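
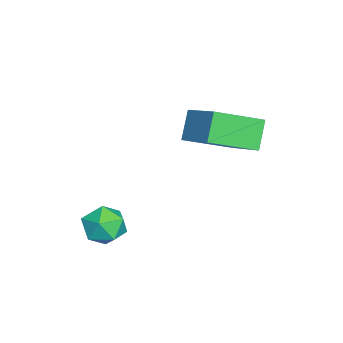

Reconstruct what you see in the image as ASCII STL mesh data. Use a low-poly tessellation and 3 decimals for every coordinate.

solid 
facet normal 0.279 0.276 0.920
outer loop
vertex 1.208 0.739 1.173
vertex 0.87 -0.042 1.51
vertex 1.741 -0.002 1.234
endloop
endfacet
facet normal 0.717 0.551 0.427
outer loop
vertex 1.208 0.739 1.173
vertex 1.741 -0.002 1.234
vertex 1.778 0.527 0.489
endloop
endfacet
facet normal 0.325 0.945 -0.022
outer loop
vertex 1.208 0.739 1.173
vertex 1.778 0.527 0.489
vertex 0.929 0.815 0.305
endloop
endfacet
facet normal -0.355 0.914 0.194
outer loop
vertex 1.208 0.739 1.173
vertex 0.929 0.815 0.305
vertex 0.368 0.463 0.936
endloop
endfacet
facet normal -0.383 0.501 0.776
outer loop
vertex 1.208 0.739 1.173
vertex 0.368 0.463 0.936
vertex 0.87 -0.042 1.51
endloop
endfacet
facet normal 0.998 0.010 0.057
outer loop
vertex 1.778 0.527 0.489
vertex 1.741 -0.002 1.234
vertex 1.792 -0.383 0.404
endloop
endfacet
facet normal 0.290 -0.434 0.853
outer loop
vertex 1.741 -0.002 1.234
vertex 0.87 -0.042 1.51
vertex 1.231 -0.735 1.035
endloop
endfacet
facet normal -0.781 -0.070 0.621
outer loop
vertex 0.87 -0.042 1.51
vertex 0.368 0.463 0.936
vertex 0.382 -0.447 0.851
endloop
endfacet
facet normal -0.735 0.598 -0.320
outer loop
vertex 0.368 0.463 0.936
vertex 0.929 0.815 0.305
vertex 0.419 0.082 0.106
endloop
endfacet
facet normal 0.365 0.648 -0.668
outer loop
vertex 0.929 0.815 0.305
vertex 1.778 0.527 0.489
vertex 1.29 0.122 -0.17
endloop
endfacet
facet normal 0.355 -0.914 -0.194
outer loop
vertex 0.952 -0.659 0.167
vertex 1.792 -0.383 0.404
vertex 1.231 -0.735 1.035
endloop
endfacet
facet normal -0.325 -0.945 0.022
outer loop
vertex 0.952 -0.659 0.167
vertex 1.231 -0.735 1.035
vertex 0.382 -0.447 0.851
endloop
endfacet
facet normal -0.717 -0.551 -0.427
outer loop
vertex 0.952 -0.659 0.167
vertex 0.382 -0.447 0.851
vertex 0.419 0.082 0.106
endloop
endfacet
facet normal -0.279 -0.276 -0.920
outer loop
vertex 0.952 -0.659 0.167
vertex 0.419 0.082 0.106
vertex 1.29 0.122 -0.17
endloop
endfacet
facet normal 0.383 -0.501 -0.776
outer loop
vertex 0.952 -0.659 0.167
vertex 1.29 0.122 -0.17
vertex 1.792 -0.383 0.404
endloop
endfacet
facet normal 0.735 -0.598 0.320
outer loop
vertex 1.231 -0.735 1.035
vertex 1.792 -0.383 0.404
vertex 1.741 -0.002 1.234
endloop
endfacet
facet normal -0.365 -0.648 0.668
outer loop
vertex 0.382 -0.447 0.851
vertex 1.231 -0.735 1.035
vertex 0.87 -0.042 1.51
endloop
endfacet
facet normal -0.998 -0.010 -0.057
outer loop
vertex 0.419 0.082 0.106
vertex 0.382 -0.447 0.851
vertex 0.368 0.463 0.936
endloop
endfacet
facet normal -0.290 0.434 -0.853
outer loop
vertex 1.29 0.122 -0.17
vertex 0.419 0.082 0.106
vertex 0.929 0.815 0.305
endloop
endfacet
facet normal 0.781 0.070 -0.621
outer loop
vertex 1.792 -0.383 0.404
vertex 1.29 0.122 -0.17
vertex 1.778 0.527 0.489
endloop
endfacet
facet normal -0.596 0.082 0.799
outer loop
vertex -3.159 2.316 4.072
vertex -1.749 3.438 5.007
vertex -3.995 4.032 3.272
endloop
endfacet
facet normal -0.694 -0.553 -0.461
outer loop
vertex -3.191 3.922 2.193
vertex -3.159 2.316 4.072
vertex -3.995 4.032 3.272
endloop
endfacet
facet normal -0.596 0.082 0.799
outer loop
vertex -3.995 4.032 3.272
vertex -1.749 3.438 5.007
vertex -2.585 5.155 4.207
endloop
endfacet
facet normal -0.404 0.829 -0.386
outer loop
vertex -2.585 5.155 4.207
vertex -3.191 3.922 2.193
vertex -3.995 4.032 3.272
endloop
endfacet
facet normal 0.404 -0.829 0.386
outer loop
vertex -3.159 2.316 4.072
vertex -0.945 3.328 3.928
vertex -1.749 3.438 5.007
endloop
endfacet
facet normal -0.694 -0.553 -0.461
outer loop
vertex -2.355 2.205 2.993
vertex -3.159 2.316 4.072
vertex -3.191 3.922 2.193
endloop
endfacet
facet normal 0.404 -0.829 0.386
outer loop
vertex -2.355 2.205 2.993
vertex -0.945 3.328 3.928
vertex -3.159 2.316 4.072
endloop
endfacet
facet normal 0.694 0.553 0.461
outer loop
vertex -1.749 3.438 5.007
vertex -0.945 3.328 3.928
vertex -2.585 5.155 4.207
endloop
endfacet
facet normal -0.404 0.829 -0.386
outer loop
vertex -1.781 5.044 3.128
vertex -3.191 3.922 2.193
vertex -2.585 5.155 4.207
endloop
endfacet
facet normal 0.694 0.553 0.461
outer loop
vertex -2.585 5.155 4.207
vertex -0.945 3.328 3.928
vertex -1.781 5.044 3.128
endloop
endfacet
facet normal 0.595 -0.082 -0.799
outer loop
vertex -1.781 5.044 3.128
vertex -2.355 2.205 2.993
vertex -3.191 3.922 2.193
endloop
endfacet
facet normal 0.596 -0.082 -0.799
outer loop
vertex -0.945 3.328 3.928
vertex -2.355 2.205 2.993
vertex -1.781 5.044 3.128
endloop
endfacet

endsolid


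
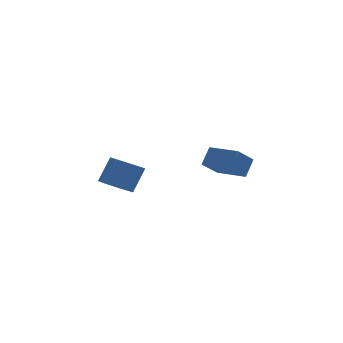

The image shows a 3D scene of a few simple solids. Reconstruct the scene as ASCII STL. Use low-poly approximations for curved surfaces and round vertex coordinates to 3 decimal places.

solid 
facet normal -0.547 -0.428 -0.720
outer loop
vertex 3.403 -1.789 2.16
vertex 2.59 -0.225 1.847
vertex 4.381 -1.468 1.226
endloop
endfacet
facet normal 0.454 -0.874 0.175
outer loop
vertex 5.01 -0.975 2.053
vertex 3.403 -1.789 2.16
vertex 4.381 -1.468 1.226
endloop
endfacet
facet normal -0.547 -0.429 -0.719
outer loop
vertex 4.381 -1.468 1.226
vertex 2.59 -0.225 1.847
vertex 3.568 0.096 0.912
endloop
endfacet
facet normal 0.703 0.231 -0.672
outer loop
vertex 3.568 0.096 0.912
vertex 5.01 -0.975 2.053
vertex 4.381 -1.468 1.226
endloop
endfacet
facet normal -0.703 -0.231 0.672
outer loop
vertex 3.403 -1.789 2.16
vertex 3.219 0.268 2.674
vertex 2.59 -0.225 1.847
endloop
endfacet
facet normal 0.454 -0.874 0.175
outer loop
vertex 4.032 -1.296 2.988
vertex 3.403 -1.789 2.16
vertex 5.01 -0.975 2.053
endloop
endfacet
facet normal -0.704 -0.231 0.672
outer loop
vertex 4.032 -1.296 2.988
vertex 3.219 0.268 2.674
vertex 3.403 -1.789 2.16
endloop
endfacet
facet normal -0.454 0.873 -0.175
outer loop
vertex 2.59 -0.225 1.847
vertex 3.219 0.268 2.674
vertex 3.568 0.096 0.912
endloop
endfacet
facet normal 0.703 0.231 -0.672
outer loop
vertex 4.197 0.589 1.74
vertex 5.01 -0.975 2.053
vertex 3.568 0.096 0.912
endloop
endfacet
facet normal -0.454 0.874 -0.175
outer loop
vertex 3.568 0.096 0.912
vertex 3.219 0.268 2.674
vertex 4.197 0.589 1.74
endloop
endfacet
facet normal 0.547 0.428 0.719
outer loop
vertex 4.197 0.589 1.74
vertex 4.032 -1.296 2.988
vertex 5.01 -0.975 2.053
endloop
endfacet
facet normal 0.546 0.429 0.720
outer loop
vertex 3.219 0.268 2.674
vertex 4.032 -1.296 2.988
vertex 4.197 0.589 1.74
endloop
endfacet
facet normal -0.515 -0.259 -0.817
outer loop
vertex -1.844 -0.719 1.432
vertex -2.299 -1.365 1.923
vertex -2.528 -0.474 1.785
endloop
endfacet
facet normal 0.135 0.917 -0.375
outer loop
vertex -1.844 -0.719 1.432
vertex -2.528 -0.474 1.785
vertex -1.067 -0.329 2.666
endloop
endfacet
facet normal 0.135 0.917 -0.375
outer loop
vertex -1.067 -0.329 2.666
vertex -2.528 -0.474 1.785
vertex -1.75 -0.084 3.019
endloop
endfacet
facet normal 0.515 0.259 0.817
outer loop
vertex -1.067 -0.329 2.666
vertex -1.75 -0.084 3.019
vertex -1.521 -0.975 3.157
endloop
endfacet
facet normal -0.515 -0.259 -0.817
outer loop
vertex -2.528 -0.474 1.785
vertex -2.299 -1.365 1.923
vertex -3.039 -0.901 2.242
endloop
endfacet
facet normal -0.578 0.809 0.109
outer loop
vertex -2.528 -0.474 1.785
vertex -3.039 -0.901 2.242
vertex -1.75 -0.084 3.019
endloop
endfacet
facet normal -0.578 0.809 0.108
outer loop
vertex -1.75 -0.084 3.019
vertex -3.039 -0.901 2.242
vertex -2.261 -0.51 3.476
endloop
endfacet
facet normal 0.515 0.259 0.817
outer loop
vertex -1.75 -0.084 3.019
vertex -2.261 -0.51 3.476
vertex -1.521 -0.975 3.157
endloop
endfacet
facet normal -0.515 -0.260 -0.817
outer loop
vertex -3.039 -0.901 2.242
vertex -2.299 -1.365 1.923
vertex -2.992 -1.677 2.459
endloop
endfacet
facet normal -0.855 0.091 0.510
outer loop
vertex -3.039 -0.901 2.242
vertex -2.992 -1.677 2.459
vertex -2.261 -0.51 3.476
endloop
endfacet
facet normal -0.856 0.092 0.510
outer loop
vertex -2.261 -0.51 3.476
vertex -2.992 -1.677 2.459
vertex -2.215 -1.286 3.693
endloop
endfacet
facet normal 0.515 0.259 0.817
outer loop
vertex -2.261 -0.51 3.476
vertex -2.215 -1.286 3.693
vertex -1.521 -0.975 3.157
endloop
endfacet
facet normal -0.515 -0.259 -0.817
outer loop
vertex -2.992 -1.677 2.459
vertex -2.299 -1.365 1.923
vertex -2.424 -2.218 2.272
endloop
endfacet
facet normal -0.488 -0.695 0.528
outer loop
vertex -2.992 -1.677 2.459
vertex -2.424 -2.218 2.272
vertex -2.215 -1.286 3.693
endloop
endfacet
facet normal -0.489 -0.695 0.528
outer loop
vertex -2.215 -1.286 3.693
vertex -2.424 -2.218 2.272
vertex -1.646 -1.828 3.506
endloop
endfacet
facet normal 0.515 0.259 0.817
outer loop
vertex -2.215 -1.286 3.693
vertex -1.646 -1.828 3.506
vertex -1.521 -0.975 3.157
endloop
endfacet
facet normal -0.515 -0.259 -0.817
outer loop
vertex -2.424 -2.218 2.272
vertex -2.299 -1.365 1.923
vertex -1.761 -2.118 1.822
endloop
endfacet
facet normal 0.245 -0.958 0.148
outer loop
vertex -2.424 -2.218 2.272
vertex -1.761 -2.118 1.822
vertex -1.646 -1.828 3.506
endloop
endfacet
facet normal 0.247 -0.958 0.148
outer loop
vertex -1.646 -1.828 3.506
vertex -1.761 -2.118 1.822
vertex -0.984 -1.727 3.056
endloop
endfacet
facet normal 0.516 0.259 0.817
outer loop
vertex -1.646 -1.828 3.506
vertex -0.984 -1.727 3.056
vertex -1.521 -0.975 3.157
endloop
endfacet
facet normal -0.515 -0.258 -0.818
outer loop
vertex -1.761 -2.118 1.822
vertex -2.299 -1.365 1.923
vertex -1.503 -1.45 1.449
endloop
endfacet
facet normal 0.796 -0.499 -0.343
outer loop
vertex -1.761 -2.118 1.822
vertex -1.503 -1.45 1.449
vertex -0.984 -1.727 3.056
endloop
endfacet
facet normal 0.795 -0.500 -0.343
outer loop
vertex -0.984 -1.727 3.056
vertex -1.503 -1.45 1.449
vertex -0.726 -1.06 2.683
endloop
endfacet
facet normal 0.515 0.258 0.817
outer loop
vertex -0.984 -1.727 3.056
vertex -0.726 -1.06 2.683
vertex -1.521 -0.975 3.157
endloop
endfacet
facet normal -0.514 -0.259 -0.817
outer loop
vertex -1.503 -1.45 1.449
vertex -2.299 -1.365 1.923
vertex -1.844 -0.719 1.432
endloop
endfacet
facet normal 0.746 0.335 -0.576
outer loop
vertex -1.503 -1.45 1.449
vertex -1.844 -0.719 1.432
vertex -0.726 -1.06 2.683
endloop
endfacet
facet normal 0.746 0.335 -0.576
outer loop
vertex -0.726 -1.06 2.683
vertex -1.844 -0.719 1.432
vertex -1.067 -0.329 2.666
endloop
endfacet
facet normal 0.515 0.259 0.817
outer loop
vertex -0.726 -1.06 2.683
vertex -1.067 -0.329 2.666
vertex -1.521 -0.975 3.157
endloop
endfacet

endsolid


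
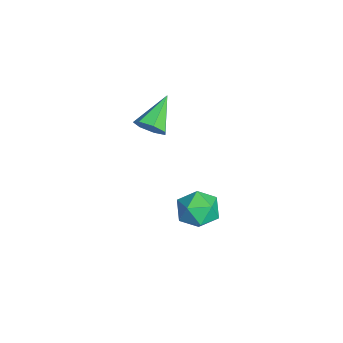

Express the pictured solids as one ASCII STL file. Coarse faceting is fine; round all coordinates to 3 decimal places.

solid 
facet normal -0.724 -0.346 0.596
outer loop
vertex -2.631 -0.196 -1.565
vertex -2.069 -1.038 -1.371
vertex -1.973 -0.205 -0.771
endloop
endfacet
facet normal -0.714 0.368 0.596
outer loop
vertex -2.631 -0.196 -1.565
vertex -1.973 -0.205 -0.771
vertex -2.044 0.629 -1.371
endloop
endfacet
facet normal -0.804 0.590 -0.076
outer loop
vertex -2.631 -0.196 -1.565
vertex -2.044 0.629 -1.371
vertex -2.184 0.313 -2.342
endloop
endfacet
facet normal -0.870 0.013 -0.492
outer loop
vertex -2.631 -0.196 -1.565
vertex -2.184 0.313 -2.342
vertex -2.199 -0.717 -2.342
endloop
endfacet
facet normal -0.821 -0.566 -0.077
outer loop
vertex -2.631 -0.196 -1.565
vertex -2.199 -0.717 -2.342
vertex -2.069 -1.038 -1.371
endloop
endfacet
facet normal -0.067 0.579 0.813
outer loop
vertex -2.044 0.629 -1.371
vertex -1.973 -0.205 -0.771
vertex -1.121 0.297 -1.058
endloop
endfacet
facet normal -0.085 -0.576 0.813
outer loop
vertex -1.973 -0.205 -0.771
vertex -2.069 -1.038 -1.371
vertex -1.136 -0.733 -1.058
endloop
endfacet
facet normal -0.241 -0.931 -0.275
outer loop
vertex -2.069 -1.038 -1.371
vertex -2.199 -0.717 -2.342
vertex -1.276 -1.049 -2.029
endloop
endfacet
facet normal -0.322 0.005 -0.947
outer loop
vertex -2.199 -0.717 -2.342
vertex -2.184 0.313 -2.342
vertex -1.347 -0.215 -2.629
endloop
endfacet
facet normal -0.214 0.937 -0.274
outer loop
vertex -2.184 0.313 -2.342
vertex -2.044 0.629 -1.371
vertex -1.251 0.618 -2.029
endloop
endfacet
facet normal 0.870 -0.013 0.492
outer loop
vertex -0.689 -0.224 -1.835
vertex -1.121 0.297 -1.058
vertex -1.136 -0.733 -1.058
endloop
endfacet
facet normal 0.804 -0.590 0.076
outer loop
vertex -0.689 -0.224 -1.835
vertex -1.136 -0.733 -1.058
vertex -1.276 -1.049 -2.029
endloop
endfacet
facet normal 0.714 -0.368 -0.596
outer loop
vertex -0.689 -0.224 -1.835
vertex -1.276 -1.049 -2.029
vertex -1.347 -0.215 -2.629
endloop
endfacet
facet normal 0.724 0.346 -0.596
outer loop
vertex -0.689 -0.224 -1.835
vertex -1.347 -0.215 -2.629
vertex -1.251 0.618 -2.029
endloop
endfacet
facet normal 0.821 0.566 0.077
outer loop
vertex -0.689 -0.224 -1.835
vertex -1.251 0.618 -2.029
vertex -1.121 0.297 -1.058
endloop
endfacet
facet normal 0.322 -0.005 0.947
outer loop
vertex -1.136 -0.733 -1.058
vertex -1.121 0.297 -1.058
vertex -1.973 -0.205 -0.771
endloop
endfacet
facet normal 0.214 -0.937 0.274
outer loop
vertex -1.276 -1.049 -2.029
vertex -1.136 -0.733 -1.058
vertex -2.069 -1.038 -1.371
endloop
endfacet
facet normal 0.067 -0.579 -0.813
outer loop
vertex -1.347 -0.215 -2.629
vertex -1.276 -1.049 -2.029
vertex -2.199 -0.717 -2.342
endloop
endfacet
facet normal 0.085 0.576 -0.813
outer loop
vertex -1.251 0.618 -2.029
vertex -1.347 -0.215 -2.629
vertex -2.184 0.313 -2.342
endloop
endfacet
facet normal 0.241 0.931 0.275
outer loop
vertex -1.121 0.297 -1.058
vertex -1.251 0.618 -2.029
vertex -2.044 0.629 -1.371
endloop
endfacet
facet normal 0.700 -0.483 -0.526
outer loop
vertex -1.86 -2.017 3.905
vertex -2.347 -2.109 3.342
vertex -1.869 -1.544 3.459
endloop
endfacet
facet normal 0.419 0.627 0.657
outer loop
vertex -1.86 -2.017 3.905
vertex -1.869 -1.544 3.459
vertex -3.593 -1.251 4.278
endloop
endfacet
facet normal 0.700 -0.483 -0.526
outer loop
vertex -1.869 -1.544 3.459
vertex -2.347 -2.109 3.342
vertex -2.237 -1.496 2.925
endloop
endfacet
facet normal 0.158 0.987 -0.020
outer loop
vertex -1.869 -1.544 3.459
vertex -2.237 -1.496 2.925
vertex -3.593 -1.251 4.278
endloop
endfacet
facet normal 0.700 -0.483 -0.526
outer loop
vertex -2.237 -1.496 2.925
vertex -2.347 -2.109 3.342
vertex -2.688 -1.91 2.705
endloop
endfacet
facet normal -0.409 0.734 -0.543
outer loop
vertex -2.237 -1.496 2.925
vertex -2.688 -1.91 2.705
vertex -3.593 -1.251 4.278
endloop
endfacet
facet normal 0.701 -0.482 -0.526
outer loop
vertex -2.688 -1.91 2.705
vertex -2.347 -2.109 3.342
vertex -2.882 -2.475 2.964
endloop
endfacet
facet normal -0.855 0.057 -0.516
outer loop
vertex -2.688 -1.91 2.705
vertex -2.882 -2.475 2.964
vertex -3.593 -1.251 4.278
endloop
endfacet
facet normal 0.701 -0.482 -0.525
outer loop
vertex -2.882 -2.475 2.964
vertex -2.347 -2.109 3.342
vertex -2.673 -2.764 3.508
endloop
endfacet
facet normal -0.844 -0.534 0.041
outer loop
vertex -2.882 -2.475 2.964
vertex -2.673 -2.764 3.508
vertex -3.593 -1.251 4.278
endloop
endfacet
facet normal 0.700 -0.482 -0.527
outer loop
vertex -2.673 -2.764 3.508
vertex -2.347 -2.109 3.342
vertex -2.218 -2.561 3.927
endloop
endfacet
facet normal -0.385 -0.594 0.706
outer loop
vertex -2.673 -2.764 3.508
vertex -2.218 -2.561 3.927
vertex -3.593 -1.251 4.278
endloop
endfacet
facet normal 0.700 -0.482 -0.527
outer loop
vertex -2.218 -2.561 3.927
vertex -2.347 -2.109 3.342
vertex -1.86 -2.017 3.905
endloop
endfacet
facet normal 0.177 -0.077 0.981
outer loop
vertex -2.218 -2.561 3.927
vertex -1.86 -2.017 3.905
vertex -3.593 -1.251 4.278
endloop
endfacet

endsolid


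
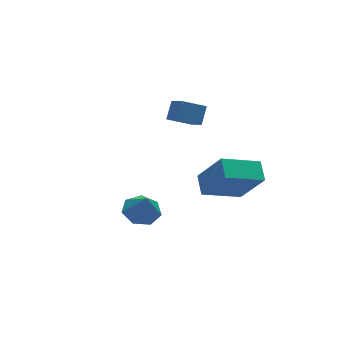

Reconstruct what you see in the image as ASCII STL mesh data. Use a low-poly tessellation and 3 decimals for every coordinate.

solid 
facet normal -0.921 0.088 0.379
outer loop
vertex 2.843 -0.547 0.587
vertex 3.116 0.387 1.034
vertex 2.222 0.469 -1.155
endloop
endfacet
facet normal -0.255 -0.872 -0.418
outer loop
vertex 4.064 0.293 -1.914
vertex 2.843 -0.547 0.587
vertex 2.222 0.469 -1.155
endloop
endfacet
facet normal -0.921 0.088 0.379
outer loop
vertex 2.222 0.469 -1.155
vertex 3.116 0.387 1.034
vertex 2.495 1.402 -0.709
endloop
endfacet
facet normal -0.294 0.481 -0.826
outer loop
vertex 2.495 1.402 -0.709
vertex 4.064 0.293 -1.914
vertex 2.222 0.469 -1.155
endloop
endfacet
facet normal 0.294 -0.481 0.826
outer loop
vertex 2.843 -0.547 0.587
vertex 4.958 0.211 0.275
vertex 3.116 0.387 1.034
endloop
endfacet
facet normal -0.255 -0.872 -0.417
outer loop
vertex 4.685 -0.722 -0.171
vertex 2.843 -0.547 0.587
vertex 4.064 0.293 -1.914
endloop
endfacet
facet normal 0.294 -0.481 0.826
outer loop
vertex 4.685 -0.722 -0.171
vertex 4.958 0.211 0.275
vertex 2.843 -0.547 0.587
endloop
endfacet
facet normal 0.255 0.872 0.417
outer loop
vertex 3.116 0.387 1.034
vertex 4.958 0.211 0.275
vertex 2.495 1.402 -0.709
endloop
endfacet
facet normal -0.294 0.481 -0.826
outer loop
vertex 4.337 1.227 -1.467
vertex 4.064 0.293 -1.914
vertex 2.495 1.402 -0.709
endloop
endfacet
facet normal 0.255 0.872 0.418
outer loop
vertex 2.495 1.402 -0.709
vertex 4.958 0.211 0.275
vertex 4.337 1.227 -1.467
endloop
endfacet
facet normal 0.921 -0.088 -0.379
outer loop
vertex 4.337 1.227 -1.467
vertex 4.685 -0.722 -0.171
vertex 4.064 0.293 -1.914
endloop
endfacet
facet normal 0.921 -0.088 -0.380
outer loop
vertex 4.958 0.211 0.275
vertex 4.685 -0.722 -0.171
vertex 4.337 1.227 -1.467
endloop
endfacet
facet normal -0.039 0.346 -0.937
outer loop
vertex -0.742 -1.718 0.399
vertex -1.433 -1.247 0.602
vertex -0.602 -1.028 0.648
endloop
endfacet
facet normal 0.840 -0.327 0.433
outer loop
vertex -0.742 -1.718 0.399
vertex -0.602 -1.028 0.648
vertex -1.387 -1.653 1.698
endloop
endfacet
facet normal -0.040 0.348 -0.937
outer loop
vertex -0.602 -1.028 0.648
vertex -1.433 -1.247 0.602
vertex -1.088 -0.504 0.863
endloop
endfacet
facet normal 0.654 0.326 0.683
outer loop
vertex -0.602 -1.028 0.648
vertex -1.088 -0.504 0.863
vertex -1.387 -1.653 1.698
endloop
endfacet
facet normal -0.038 0.347 -0.937
outer loop
vertex -1.088 -0.504 0.863
vertex -1.433 -1.247 0.602
vertex -1.833 -0.539 0.88
endloop
endfacet
facet normal -0.009 0.589 0.808
outer loop
vertex -1.088 -0.504 0.863
vertex -1.833 -0.539 0.88
vertex -1.387 -1.653 1.698
endloop
endfacet
facet normal -0.038 0.347 -0.937
outer loop
vertex -1.833 -0.539 0.88
vertex -1.433 -1.247 0.602
vertex -2.277 -1.107 0.688
endloop
endfacet
facet normal -0.648 0.265 0.714
outer loop
vertex -1.833 -0.539 0.88
vertex -2.277 -1.107 0.688
vertex -1.387 -1.653 1.698
endloop
endfacet
facet normal -0.038 0.347 -0.937
outer loop
vertex -2.277 -1.107 0.688
vertex -1.433 -1.247 0.602
vertex -2.085 -1.781 0.431
endloop
endfacet
facet normal -0.784 -0.403 0.472
outer loop
vertex -2.277 -1.107 0.688
vertex -2.085 -1.781 0.431
vertex -1.387 -1.653 1.698
endloop
endfacet
facet normal -0.039 0.347 -0.937
outer loop
vertex -2.085 -1.781 0.431
vertex -1.433 -1.247 0.602
vertex -1.402 -2.053 0.302
endloop
endfacet
facet normal -0.313 -0.912 0.265
outer loop
vertex -2.085 -1.781 0.431
vertex -1.402 -2.053 0.302
vertex -1.387 -1.653 1.698
endloop
endfacet
facet normal -0.039 0.347 -0.937
outer loop
vertex -1.402 -2.053 0.302
vertex -1.433 -1.247 0.602
vertex -0.742 -1.718 0.399
endloop
endfacet
facet normal 0.409 -0.878 0.247
outer loop
vertex -1.402 -2.053 0.302
vertex -0.742 -1.718 0.399
vertex -1.387 -1.653 1.698
endloop
endfacet
facet normal -0.868 0.320 0.379
outer loop
vertex 2.641 3.3 2.961
vertex 2.696 4.405 2.154
vertex 2.142 2.798 2.241
endloop
endfacet
facet normal -0.039 -0.807 0.590
outer loop
vertex 3.184 2.415 1.786
vertex 2.641 3.3 2.961
vertex 2.142 2.798 2.241
endloop
endfacet
facet normal -0.868 0.320 0.379
outer loop
vertex 2.142 2.798 2.241
vertex 2.696 4.405 2.154
vertex 2.197 3.904 1.434
endloop
endfacet
facet normal -0.494 -0.496 -0.714
outer loop
vertex 2.197 3.904 1.434
vertex 3.184 2.415 1.786
vertex 2.142 2.798 2.241
endloop
endfacet
facet normal 0.494 0.497 0.714
outer loop
vertex 2.641 3.3 2.961
vertex 3.738 4.022 1.699
vertex 2.696 4.405 2.154
endloop
endfacet
facet normal -0.040 -0.807 0.589
outer loop
vertex 3.683 2.916 2.506
vertex 2.641 3.3 2.961
vertex 3.184 2.415 1.786
endloop
endfacet
facet normal 0.494 0.496 0.714
outer loop
vertex 3.683 2.916 2.506
vertex 3.738 4.022 1.699
vertex 2.641 3.3 2.961
endloop
endfacet
facet normal 0.039 0.807 -0.589
outer loop
vertex 2.696 4.405 2.154
vertex 3.738 4.022 1.699
vertex 2.197 3.904 1.434
endloop
endfacet
facet normal -0.494 -0.496 -0.713
outer loop
vertex 3.239 3.52 0.979
vertex 3.184 2.415 1.786
vertex 2.197 3.904 1.434
endloop
endfacet
facet normal 0.040 0.807 -0.590
outer loop
vertex 2.197 3.904 1.434
vertex 3.738 4.022 1.699
vertex 3.239 3.52 0.979
endloop
endfacet
facet normal 0.868 -0.320 -0.379
outer loop
vertex 3.239 3.52 0.979
vertex 3.683 2.916 2.506
vertex 3.184 2.415 1.786
endloop
endfacet
facet normal 0.868 -0.320 -0.379
outer loop
vertex 3.738 4.022 1.699
vertex 3.683 2.916 2.506
vertex 3.239 3.52 0.979
endloop
endfacet

endsolid


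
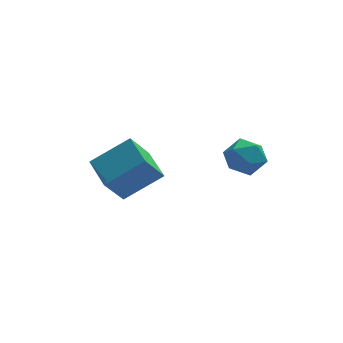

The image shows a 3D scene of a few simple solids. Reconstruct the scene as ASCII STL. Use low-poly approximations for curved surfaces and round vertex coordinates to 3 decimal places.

solid 
facet normal -0.953 -0.183 0.240
outer loop
vertex 3.073 -1.516 -0.103
vertex 3.156 -2.245 -0.329
vertex 3.302 -2.049 0.399
endloop
endfacet
facet normal -0.680 0.327 0.657
outer loop
vertex 3.073 -1.516 -0.103
vertex 3.302 -2.049 0.399
vertex 3.633 -1.356 0.397
endloop
endfacet
facet normal -0.456 0.858 0.236
outer loop
vertex 3.073 -1.516 -0.103
vertex 3.633 -1.356 0.397
vertex 3.692 -1.124 -0.332
endloop
endfacet
facet normal -0.591 0.676 -0.440
outer loop
vertex 3.073 -1.516 -0.103
vertex 3.692 -1.124 -0.332
vertex 3.398 -1.673 -0.781
endloop
endfacet
facet normal -0.898 0.034 -0.438
outer loop
vertex 3.073 -1.516 -0.103
vertex 3.398 -1.673 -0.781
vertex 3.156 -2.245 -0.329
endloop
endfacet
facet normal -0.112 0.056 0.992
outer loop
vertex 3.633 -1.356 0.397
vertex 3.302 -2.049 0.399
vertex 4.062 -1.987 0.481
endloop
endfacet
facet normal -0.554 -0.770 0.318
outer loop
vertex 3.302 -2.049 0.399
vertex 3.156 -2.245 -0.329
vertex 3.768 -2.536 0.032
endloop
endfacet
facet normal -0.465 -0.420 -0.780
outer loop
vertex 3.156 -2.245 -0.329
vertex 3.398 -1.673 -0.781
vertex 3.827 -2.304 -0.697
endloop
endfacet
facet normal 0.034 0.622 -0.782
outer loop
vertex 3.398 -1.673 -0.781
vertex 3.692 -1.124 -0.332
vertex 4.158 -1.611 -0.699
endloop
endfacet
facet normal 0.252 0.916 0.312
outer loop
vertex 3.692 -1.124 -0.332
vertex 3.633 -1.356 0.397
vertex 4.304 -1.415 0.029
endloop
endfacet
facet normal 0.591 -0.676 0.440
outer loop
vertex 4.387 -2.144 -0.197
vertex 4.062 -1.987 0.481
vertex 3.768 -2.536 0.032
endloop
endfacet
facet normal 0.456 -0.858 -0.236
outer loop
vertex 4.387 -2.144 -0.197
vertex 3.768 -2.536 0.032
vertex 3.827 -2.304 -0.697
endloop
endfacet
facet normal 0.680 -0.327 -0.657
outer loop
vertex 4.387 -2.144 -0.197
vertex 3.827 -2.304 -0.697
vertex 4.158 -1.611 -0.699
endloop
endfacet
facet normal 0.953 0.183 -0.240
outer loop
vertex 4.387 -2.144 -0.197
vertex 4.158 -1.611 -0.699
vertex 4.304 -1.415 0.029
endloop
endfacet
facet normal 0.898 -0.034 0.438
outer loop
vertex 4.387 -2.144 -0.197
vertex 4.304 -1.415 0.029
vertex 4.062 -1.987 0.481
endloop
endfacet
facet normal -0.034 -0.622 0.782
outer loop
vertex 3.768 -2.536 0.032
vertex 4.062 -1.987 0.481
vertex 3.302 -2.049 0.399
endloop
endfacet
facet normal -0.252 -0.916 -0.312
outer loop
vertex 3.827 -2.304 -0.697
vertex 3.768 -2.536 0.032
vertex 3.156 -2.245 -0.329
endloop
endfacet
facet normal 0.112 -0.056 -0.992
outer loop
vertex 4.158 -1.611 -0.699
vertex 3.827 -2.304 -0.697
vertex 3.398 -1.673 -0.781
endloop
endfacet
facet normal 0.554 0.770 -0.318
outer loop
vertex 4.304 -1.415 0.029
vertex 4.158 -1.611 -0.699
vertex 3.692 -1.124 -0.332
endloop
endfacet
facet normal 0.465 0.420 0.780
outer loop
vertex 4.062 -1.987 0.481
vertex 4.304 -1.415 0.029
vertex 3.633 -1.356 0.397
endloop
endfacet
facet normal -0.480 -0.328 0.813
outer loop
vertex 0.736 -0.355 -1.168
vertex 0.369 0.871 -0.89
vertex -0.627 -0.561 -2.056
endloop
endfacet
facet normal 0.280 -0.936 -0.213
outer loop
vertex 0.031 -0.111 -3.17
vertex 0.736 -0.355 -1.168
vertex -0.627 -0.561 -2.056
endloop
endfacet
facet normal -0.480 -0.328 0.813
outer loop
vertex -0.627 -0.561 -2.056
vertex 0.369 0.871 -0.89
vertex -0.994 0.665 -1.778
endloop
endfacet
facet normal -0.831 -0.126 -0.542
outer loop
vertex -0.994 0.665 -1.778
vertex 0.031 -0.111 -3.17
vertex -0.627 -0.561 -2.056
endloop
endfacet
facet normal 0.831 0.126 0.542
outer loop
vertex 0.736 -0.355 -1.168
vertex 1.027 1.321 -2.004
vertex 0.369 0.871 -0.89
endloop
endfacet
facet normal 0.280 -0.936 -0.213
outer loop
vertex 1.394 0.095 -2.282
vertex 0.736 -0.355 -1.168
vertex 0.031 -0.111 -3.17
endloop
endfacet
facet normal 0.831 0.126 0.542
outer loop
vertex 1.394 0.095 -2.282
vertex 1.027 1.321 -2.004
vertex 0.736 -0.355 -1.168
endloop
endfacet
facet normal -0.280 0.936 0.213
outer loop
vertex 0.369 0.871 -0.89
vertex 1.027 1.321 -2.004
vertex -0.994 0.665 -1.778
endloop
endfacet
facet normal -0.831 -0.126 -0.542
outer loop
vertex -0.336 1.115 -2.892
vertex 0.031 -0.111 -3.17
vertex -0.994 0.665 -1.778
endloop
endfacet
facet normal -0.280 0.936 0.213
outer loop
vertex -0.994 0.665 -1.778
vertex 1.027 1.321 -2.004
vertex -0.336 1.115 -2.892
endloop
endfacet
facet normal 0.480 0.328 -0.813
outer loop
vertex -0.336 1.115 -2.892
vertex 1.394 0.095 -2.282
vertex 0.031 -0.111 -3.17
endloop
endfacet
facet normal 0.480 0.328 -0.813
outer loop
vertex 1.027 1.321 -2.004
vertex 1.394 0.095 -2.282
vertex -0.336 1.115 -2.892
endloop
endfacet

endsolid


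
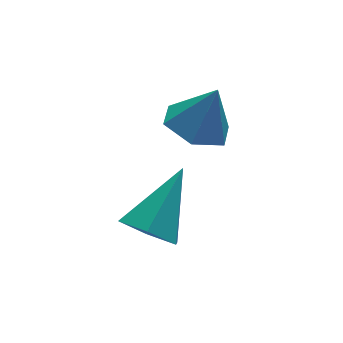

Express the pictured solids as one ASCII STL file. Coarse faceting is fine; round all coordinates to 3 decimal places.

solid 
facet normal -0.380 0.055 -0.923
outer loop
vertex -1.529 -0.44 0.414
vertex -2.313 -0.395 0.739
vertex -1.87 0.317 0.599
endloop
endfacet
facet normal 0.912 0.365 0.186
outer loop
vertex -1.529 -0.44 0.414
vertex -1.87 0.317 0.599
vertex -1.827 -0.465 1.921
endloop
endfacet
facet normal -0.380 0.055 -0.923
outer loop
vertex -1.87 0.317 0.599
vertex -2.313 -0.395 0.739
vertex -2.654 0.361 0.924
endloop
endfacet
facet normal 0.249 0.837 0.487
outer loop
vertex -1.87 0.317 0.599
vertex -2.654 0.361 0.924
vertex -1.827 -0.465 1.921
endloop
endfacet
facet normal -0.381 0.054 -0.923
outer loop
vertex -2.654 0.361 0.924
vertex -2.313 -0.395 0.739
vertex -3.097 -0.35 1.065
endloop
endfacet
facet normal -0.472 0.445 0.761
outer loop
vertex -2.654 0.361 0.924
vertex -3.097 -0.35 1.065
vertex -1.827 -0.465 1.921
endloop
endfacet
facet normal -0.381 0.056 -0.923
outer loop
vertex -3.097 -0.35 1.065
vertex -2.313 -0.395 0.739
vertex -2.757 -1.107 0.879
endloop
endfacet
facet normal -0.533 -0.420 0.735
outer loop
vertex -3.097 -0.35 1.065
vertex -2.757 -1.107 0.879
vertex -1.827 -0.465 1.921
endloop
endfacet
facet normal -0.380 0.055 -0.923
outer loop
vertex -2.757 -1.107 0.879
vertex -2.313 -0.395 0.739
vertex -1.973 -1.151 0.554
endloop
endfacet
facet normal 0.130 -0.892 0.434
outer loop
vertex -2.757 -1.107 0.879
vertex -1.973 -1.151 0.554
vertex -1.827 -0.465 1.921
endloop
endfacet
facet normal -0.380 0.055 -0.923
outer loop
vertex -1.973 -1.151 0.554
vertex -2.313 -0.395 0.739
vertex -1.529 -0.44 0.414
endloop
endfacet
facet normal 0.851 -0.500 0.160
outer loop
vertex -1.973 -1.151 0.554
vertex -1.529 -0.44 0.414
vertex -1.827 -0.465 1.921
endloop
endfacet
facet normal -0.644 -0.399 -0.653
outer loop
vertex -3.852 -2.8 -0.629
vertex -4.446 -2.601 -0.165
vertex -4.197 -2.106 -0.713
endloop
endfacet
facet normal 0.814 0.348 -0.466
outer loop
vertex -3.852 -2.8 -0.629
vertex -4.197 -2.106 -0.713
vertex -3.314 -1.899 0.985
endloop
endfacet
facet normal -0.644 -0.399 -0.653
outer loop
vertex -4.197 -2.106 -0.713
vertex -4.446 -2.601 -0.165
vertex -4.791 -1.907 -0.249
endloop
endfacet
facet normal 0.165 0.965 -0.203
outer loop
vertex -4.197 -2.106 -0.713
vertex -4.791 -1.907 -0.249
vertex -3.314 -1.899 0.985
endloop
endfacet
facet normal -0.643 -0.399 -0.654
outer loop
vertex -4.791 -1.907 -0.249
vertex -4.446 -2.601 -0.165
vertex -5.041 -2.402 0.299
endloop
endfacet
facet normal -0.419 0.761 0.496
outer loop
vertex -4.791 -1.907 -0.249
vertex -5.041 -2.402 0.299
vertex -3.314 -1.899 0.985
endloop
endfacet
facet normal -0.643 -0.398 -0.654
outer loop
vertex -5.041 -2.402 0.299
vertex -4.446 -2.601 -0.165
vertex -4.696 -3.097 0.383
endloop
endfacet
facet normal -0.353 -0.062 0.934
outer loop
vertex -5.041 -2.402 0.299
vertex -4.696 -3.097 0.383
vertex -3.314 -1.899 0.985
endloop
endfacet
facet normal -0.643 -0.399 -0.654
outer loop
vertex -4.696 -3.097 0.383
vertex -4.446 -2.601 -0.165
vertex -4.101 -3.296 -0.08
endloop
endfacet
facet normal 0.296 -0.679 0.672
outer loop
vertex -4.696 -3.097 0.383
vertex -4.101 -3.296 -0.08
vertex -3.314 -1.899 0.985
endloop
endfacet
facet normal -0.644 -0.399 -0.653
outer loop
vertex -4.101 -3.296 -0.08
vertex -4.446 -2.601 -0.165
vertex -3.852 -2.8 -0.629
endloop
endfacet
facet normal 0.880 -0.474 -0.029
outer loop
vertex -4.101 -3.296 -0.08
vertex -3.852 -2.8 -0.629
vertex -3.314 -1.899 0.985
endloop
endfacet

endsolid


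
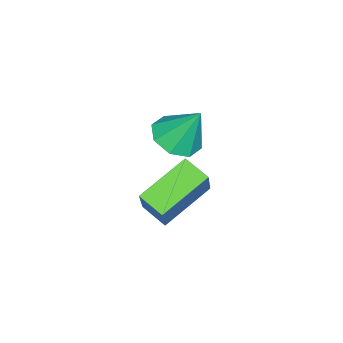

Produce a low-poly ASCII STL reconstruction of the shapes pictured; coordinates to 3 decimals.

solid 
facet normal 0.011 -0.498 -0.867
outer loop
vertex 0.425 -1.644 -2.794
vertex -0.45 -1.145 -3.091
vertex 0.579 -0.959 -3.185
endloop
endfacet
facet normal 0.866 0.086 0.492
outer loop
vertex 0.425 -1.644 -2.794
vertex 0.579 -0.959 -3.185
vertex -0.47 -0.215 -1.469
endloop
endfacet
facet normal 0.011 -0.498 -0.867
outer loop
vertex 0.579 -0.959 -3.185
vertex -0.45 -1.145 -3.091
vertex 0.131 -0.383 -3.521
endloop
endfacet
facet normal 0.732 0.663 0.160
outer loop
vertex 0.579 -0.959 -3.185
vertex 0.131 -0.383 -3.521
vertex -0.47 -0.215 -1.469
endloop
endfacet
facet normal 0.011 -0.498 -0.867
outer loop
vertex 0.131 -0.383 -3.521
vertex -0.45 -1.145 -3.091
vertex -0.658 -0.254 -3.605
endloop
endfacet
facet normal 0.165 0.986 -0.032
outer loop
vertex 0.131 -0.383 -3.521
vertex -0.658 -0.254 -3.605
vertex -0.47 -0.215 -1.469
endloop
endfacet
facet normal 0.011 -0.498 -0.867
outer loop
vertex -0.658 -0.254 -3.605
vertex -0.45 -1.145 -3.091
vertex -1.325 -0.647 -3.388
endloop
endfacet
facet normal -0.501 0.865 0.028
outer loop
vertex -0.658 -0.254 -3.605
vertex -1.325 -0.647 -3.388
vertex -0.47 -0.215 -1.469
endloop
endfacet
facet normal 0.011 -0.498 -0.867
outer loop
vertex -1.325 -0.647 -3.388
vertex -0.45 -1.145 -3.091
vertex -1.479 -1.332 -2.997
endloop
endfacet
facet normal -0.876 0.372 0.307
outer loop
vertex -1.325 -0.647 -3.388
vertex -1.479 -1.332 -2.997
vertex -0.47 -0.215 -1.469
endloop
endfacet
facet normal 0.011 -0.498 -0.867
outer loop
vertex -1.479 -1.332 -2.997
vertex -0.45 -1.145 -3.091
vertex -1.03 -1.907 -2.661
endloop
endfacet
facet normal -0.741 -0.205 0.639
outer loop
vertex -1.479 -1.332 -2.997
vertex -1.03 -1.907 -2.661
vertex -0.47 -0.215 -1.469
endloop
endfacet
facet normal 0.010 -0.497 -0.867
outer loop
vertex -1.03 -1.907 -2.661
vertex -0.45 -1.145 -3.091
vertex -0.241 -2.037 -2.577
endloop
endfacet
facet normal -0.175 -0.528 0.831
outer loop
vertex -1.03 -1.907 -2.661
vertex -0.241 -2.037 -2.577
vertex -0.47 -0.215 -1.469
endloop
endfacet
facet normal 0.011 -0.497 -0.867
outer loop
vertex -0.241 -2.037 -2.577
vertex -0.45 -1.145 -3.091
vertex 0.425 -1.644 -2.794
endloop
endfacet
facet normal 0.491 -0.407 0.770
outer loop
vertex -0.241 -2.037 -2.577
vertex 0.425 -1.644 -2.794
vertex -0.47 -0.215 -1.469
endloop
endfacet
facet normal -0.805 0.419 0.420
outer loop
vertex 2.299 0.399 -1.562
vertex 2.597 1.385 -1.975
vertex 1.261 0.032 -3.184
endloop
endfacet
facet normal -0.268 -0.889 0.372
outer loop
vertex 3.023 -0.885 -4.105
vertex 2.299 0.399 -1.562
vertex 1.261 0.032 -3.184
endloop
endfacet
facet normal -0.805 0.418 0.421
outer loop
vertex 1.261 0.032 -3.184
vertex 2.597 1.385 -1.975
vertex 1.558 1.019 -3.597
endloop
endfacet
facet normal -0.530 -0.187 -0.827
outer loop
vertex 1.558 1.019 -3.597
vertex 3.023 -0.885 -4.105
vertex 1.261 0.032 -3.184
endloop
endfacet
facet normal 0.530 0.187 0.827
outer loop
vertex 2.299 0.399 -1.562
vertex 4.359 0.468 -2.896
vertex 2.597 1.385 -1.975
endloop
endfacet
facet normal -0.268 -0.889 0.372
outer loop
vertex 4.062 -0.519 -2.483
vertex 2.299 0.399 -1.562
vertex 3.023 -0.885 -4.105
endloop
endfacet
facet normal 0.530 0.187 0.827
outer loop
vertex 4.062 -0.519 -2.483
vertex 4.359 0.468 -2.896
vertex 2.299 0.399 -1.562
endloop
endfacet
facet normal 0.268 0.889 -0.372
outer loop
vertex 2.597 1.385 -1.975
vertex 4.359 0.468 -2.896
vertex 1.558 1.019 -3.597
endloop
endfacet
facet normal -0.529 -0.187 -0.828
outer loop
vertex 3.321 0.101 -4.518
vertex 3.023 -0.885 -4.105
vertex 1.558 1.019 -3.597
endloop
endfacet
facet normal 0.268 0.888 -0.373
outer loop
vertex 1.558 1.019 -3.597
vertex 4.359 0.468 -2.896
vertex 3.321 0.101 -4.518
endloop
endfacet
facet normal 0.804 -0.419 -0.421
outer loop
vertex 3.321 0.101 -4.518
vertex 4.062 -0.519 -2.483
vertex 3.023 -0.885 -4.105
endloop
endfacet
facet normal 0.805 -0.418 -0.421
outer loop
vertex 4.359 0.468 -2.896
vertex 4.062 -0.519 -2.483
vertex 3.321 0.101 -4.518
endloop
endfacet

endsolid


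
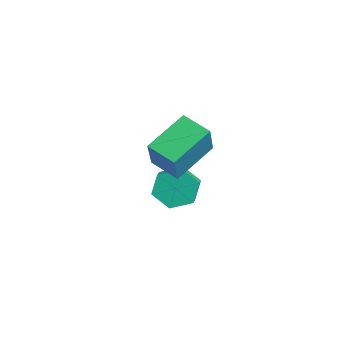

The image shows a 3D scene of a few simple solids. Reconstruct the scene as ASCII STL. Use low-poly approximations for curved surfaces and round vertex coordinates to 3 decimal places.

solid 
facet normal -0.784 0.399 -0.476
outer loop
vertex -1.048 -1.84 -2.593
vertex -1.359 -1.456 -1.758
vertex -0.757 -0.953 -2.328
endloop
endfacet
facet normal 0.544 0.072 -0.836
outer loop
vertex -1.048 -1.84 -2.593
vertex -0.757 -0.953 -2.328
vertex -0.131 -2.307 -2.037
endloop
endfacet
facet normal 0.542 0.071 -0.837
outer loop
vertex -0.131 -2.307 -2.037
vertex -0.757 -0.953 -2.328
vertex 0.161 -1.421 -1.773
endloop
endfacet
facet normal 0.784 -0.400 0.475
outer loop
vertex -0.131 -2.307 -2.037
vertex 0.161 -1.421 -1.773
vertex -0.441 -1.924 -1.202
endloop
endfacet
facet normal -0.784 0.400 -0.475
outer loop
vertex -0.757 -0.953 -2.328
vertex -1.359 -1.456 -1.758
vertex -1.067 -0.57 -1.493
endloop
endfacet
facet normal 0.532 0.827 -0.182
outer loop
vertex -0.757 -0.953 -2.328
vertex -1.067 -0.57 -1.493
vertex 0.161 -1.421 -1.773
endloop
endfacet
facet normal 0.532 0.827 -0.182
outer loop
vertex 0.161 -1.421 -1.773
vertex -1.067 -0.57 -1.493
vertex -0.15 -1.037 -0.938
endloop
endfacet
facet normal 0.784 -0.399 0.475
outer loop
vertex 0.161 -1.421 -1.773
vertex -0.15 -1.037 -0.938
vertex -0.441 -1.924 -1.202
endloop
endfacet
facet normal -0.784 0.400 -0.475
outer loop
vertex -1.067 -0.57 -1.493
vertex -1.359 -1.456 -1.758
vertex -1.669 -1.073 -0.923
endloop
endfacet
facet normal -0.011 0.756 0.655
outer loop
vertex -1.067 -0.57 -1.493
vertex -1.669 -1.073 -0.923
vertex -0.15 -1.037 -0.938
endloop
endfacet
facet normal -0.011 0.756 0.654
outer loop
vertex -0.15 -1.037 -0.938
vertex -1.669 -1.073 -0.923
vertex -0.752 -1.54 -0.367
endloop
endfacet
facet normal 0.784 -0.399 0.475
outer loop
vertex -0.15 -1.037 -0.938
vertex -0.752 -1.54 -0.367
vertex -0.441 -1.924 -1.202
endloop
endfacet
facet normal -0.784 0.400 -0.475
outer loop
vertex -1.669 -1.073 -0.923
vertex -1.359 -1.456 -1.758
vertex -1.961 -1.959 -1.187
endloop
endfacet
facet normal -0.543 -0.070 0.837
outer loop
vertex -1.669 -1.073 -0.923
vertex -1.961 -1.959 -1.187
vertex -0.752 -1.54 -0.367
endloop
endfacet
facet normal -0.543 -0.072 0.837
outer loop
vertex -0.752 -1.54 -0.367
vertex -1.961 -1.959 -1.187
vertex -1.043 -2.427 -0.632
endloop
endfacet
facet normal 0.784 -0.399 0.476
outer loop
vertex -0.752 -1.54 -0.367
vertex -1.043 -2.427 -0.632
vertex -0.441 -1.924 -1.202
endloop
endfacet
facet normal -0.784 0.399 -0.475
outer loop
vertex -1.961 -1.959 -1.187
vertex -1.359 -1.456 -1.758
vertex -1.65 -2.343 -2.022
endloop
endfacet
facet normal -0.532 -0.827 0.182
outer loop
vertex -1.961 -1.959 -1.187
vertex -1.65 -2.343 -2.022
vertex -1.043 -2.427 -0.632
endloop
endfacet
facet normal -0.532 -0.827 0.182
outer loop
vertex -1.043 -2.427 -0.632
vertex -1.65 -2.343 -2.022
vertex -0.733 -2.81 -1.467
endloop
endfacet
facet normal 0.784 -0.400 0.475
outer loop
vertex -1.043 -2.427 -0.632
vertex -0.733 -2.81 -1.467
vertex -0.441 -1.924 -1.202
endloop
endfacet
facet normal -0.784 0.399 -0.475
outer loop
vertex -1.65 -2.343 -2.022
vertex -1.359 -1.456 -1.758
vertex -1.048 -1.84 -2.593
endloop
endfacet
facet normal 0.011 -0.756 -0.654
outer loop
vertex -1.65 -2.343 -2.022
vertex -1.048 -1.84 -2.593
vertex -0.733 -2.81 -1.467
endloop
endfacet
facet normal 0.012 -0.756 -0.655
outer loop
vertex -0.733 -2.81 -1.467
vertex -1.048 -1.84 -2.593
vertex -0.131 -2.307 -2.037
endloop
endfacet
facet normal 0.784 -0.400 0.475
outer loop
vertex -0.733 -2.81 -1.467
vertex -0.131 -2.307 -2.037
vertex -0.441 -1.924 -1.202
endloop
endfacet
facet normal -0.454 0.270 -0.849
outer loop
vertex 0.631 -3.35 1.357
vertex 0.001 -1.644 2.236
vertex 1.716 -2.749 0.967
endloop
endfacet
facet normal 0.312 -0.845 -0.435
outer loop
vertex 2.539 -3.236 2.504
vertex 0.631 -3.35 1.357
vertex 1.716 -2.749 0.967
endloop
endfacet
facet normal -0.455 0.269 -0.849
outer loop
vertex 1.716 -2.749 0.967
vertex 0.001 -1.644 2.236
vertex 1.086 -1.042 1.846
endloop
endfacet
facet normal 0.834 0.462 -0.300
outer loop
vertex 1.086 -1.042 1.846
vertex 2.539 -3.236 2.504
vertex 1.716 -2.749 0.967
endloop
endfacet
facet normal -0.834 -0.463 0.300
outer loop
vertex 0.631 -3.35 1.357
vertex 0.824 -2.131 3.773
vertex 0.001 -1.644 2.236
endloop
endfacet
facet normal 0.312 -0.844 -0.435
outer loop
vertex 1.454 -3.838 2.894
vertex 0.631 -3.35 1.357
vertex 2.539 -3.236 2.504
endloop
endfacet
facet normal -0.834 -0.462 0.300
outer loop
vertex 1.454 -3.838 2.894
vertex 0.824 -2.131 3.773
vertex 0.631 -3.35 1.357
endloop
endfacet
facet normal -0.312 0.845 0.435
outer loop
vertex 0.001 -1.644 2.236
vertex 0.824 -2.131 3.773
vertex 1.086 -1.042 1.846
endloop
endfacet
facet normal 0.834 0.463 -0.300
outer loop
vertex 1.909 -1.53 3.383
vertex 2.539 -3.236 2.504
vertex 1.086 -1.042 1.846
endloop
endfacet
facet normal -0.312 0.845 0.435
outer loop
vertex 1.086 -1.042 1.846
vertex 0.824 -2.131 3.773
vertex 1.909 -1.53 3.383
endloop
endfacet
facet normal 0.455 -0.269 0.849
outer loop
vertex 1.909 -1.53 3.383
vertex 1.454 -3.838 2.894
vertex 2.539 -3.236 2.504
endloop
endfacet
facet normal 0.454 -0.269 0.849
outer loop
vertex 0.824 -2.131 3.773
vertex 1.454 -3.838 2.894
vertex 1.909 -1.53 3.383
endloop
endfacet

endsolid


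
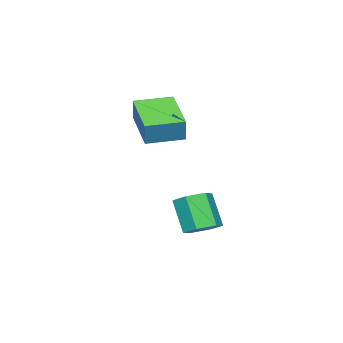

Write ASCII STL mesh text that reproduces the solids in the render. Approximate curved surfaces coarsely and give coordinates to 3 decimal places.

solid 
facet normal 0.189 0.481 -0.856
outer loop
vertex 0.999 -1.561 -1.725
vertex 0.46 -1.191 -1.636
vertex 1.041 -0.99 -1.395
endloop
endfacet
facet normal 0.980 -0.149 0.133
outer loop
vertex 0.999 -1.561 -1.725
vertex 1.041 -0.99 -1.395
vertex 0.74 -2.219 -0.552
endloop
endfacet
facet normal 0.980 -0.148 0.134
outer loop
vertex 0.74 -2.219 -0.552
vertex 1.041 -0.99 -1.395
vertex 0.781 -1.649 -0.222
endloop
endfacet
facet normal -0.191 -0.482 0.855
outer loop
vertex 0.74 -2.219 -0.552
vertex 0.781 -1.649 -0.222
vertex 0.2 -1.849 -0.464
endloop
endfacet
facet normal 0.189 0.480 -0.857
outer loop
vertex 1.041 -0.99 -1.395
vertex 0.46 -1.191 -1.636
vertex 0.501 -0.62 -1.307
endloop
endfacet
facet normal 0.544 0.675 0.499
outer loop
vertex 1.041 -0.99 -1.395
vertex 0.501 -0.62 -1.307
vertex 0.781 -1.649 -0.222
endloop
endfacet
facet normal 0.544 0.675 0.499
outer loop
vertex 0.781 -1.649 -0.222
vertex 0.501 -0.62 -1.307
vertex 0.241 -1.279 -0.134
endloop
endfacet
facet normal -0.191 -0.482 0.855
outer loop
vertex 0.781 -1.649 -0.222
vertex 0.241 -1.279 -0.134
vertex 0.2 -1.849 -0.464
endloop
endfacet
facet normal 0.189 0.480 -0.857
outer loop
vertex 0.501 -0.62 -1.307
vertex 0.46 -1.191 -1.636
vertex -0.08 -0.821 -1.548
endloop
endfacet
facet normal -0.436 0.822 0.365
outer loop
vertex 0.501 -0.62 -1.307
vertex -0.08 -0.821 -1.548
vertex 0.241 -1.279 -0.134
endloop
endfacet
facet normal -0.436 0.823 0.365
outer loop
vertex 0.241 -1.279 -0.134
vertex -0.08 -0.821 -1.548
vertex -0.339 -1.479 -0.375
endloop
endfacet
facet normal -0.189 -0.482 0.856
outer loop
vertex 0.241 -1.279 -0.134
vertex -0.339 -1.479 -0.375
vertex 0.2 -1.849 -0.464
endloop
endfacet
facet normal 0.191 0.482 -0.855
outer loop
vertex -0.08 -0.821 -1.548
vertex 0.46 -1.191 -1.636
vertex -0.121 -1.391 -1.878
endloop
endfacet
facet normal -0.980 0.148 -0.133
outer loop
vertex -0.08 -0.821 -1.548
vertex -0.121 -1.391 -1.878
vertex -0.339 -1.479 -0.375
endloop
endfacet
facet normal -0.980 0.149 -0.133
outer loop
vertex -0.339 -1.479 -0.375
vertex -0.121 -1.391 -1.878
vertex -0.381 -2.05 -0.705
endloop
endfacet
facet normal -0.189 -0.481 0.856
outer loop
vertex -0.339 -1.479 -0.375
vertex -0.381 -2.05 -0.705
vertex 0.2 -1.849 -0.464
endloop
endfacet
facet normal 0.191 0.482 -0.855
outer loop
vertex -0.121 -1.391 -1.878
vertex 0.46 -1.191 -1.636
vertex 0.419 -1.761 -1.966
endloop
endfacet
facet normal -0.544 -0.675 -0.499
outer loop
vertex -0.121 -1.391 -1.878
vertex 0.419 -1.761 -1.966
vertex -0.381 -2.05 -0.705
endloop
endfacet
facet normal -0.544 -0.675 -0.499
outer loop
vertex -0.381 -2.05 -0.705
vertex 0.419 -1.761 -1.966
vertex 0.159 -2.42 -0.793
endloop
endfacet
facet normal -0.189 -0.480 0.857
outer loop
vertex -0.381 -2.05 -0.705
vertex 0.159 -2.42 -0.793
vertex 0.2 -1.849 -0.464
endloop
endfacet
facet normal 0.189 0.482 -0.856
outer loop
vertex 0.419 -1.761 -1.966
vertex 0.46 -1.191 -1.636
vertex 0.999 -1.561 -1.725
endloop
endfacet
facet normal 0.436 -0.823 -0.366
outer loop
vertex 0.419 -1.761 -1.966
vertex 0.999 -1.561 -1.725
vertex 0.159 -2.42 -0.793
endloop
endfacet
facet normal 0.436 -0.823 -0.365
outer loop
vertex 0.159 -2.42 -0.793
vertex 0.999 -1.561 -1.725
vertex 0.74 -2.219 -0.552
endloop
endfacet
facet normal -0.189 -0.480 0.857
outer loop
vertex 0.159 -2.42 -0.793
vertex 0.74 -2.219 -0.552
vertex 0.2 -1.849 -0.464
endloop
endfacet
facet normal -0.559 -0.763 0.324
outer loop
vertex 0.356 -4.207 3.284
vertex -0.692 -3.395 3.387
vertex 0.125 -4.398 2.436
endloop
endfacet
facet normal 0.788 -0.611 -0.077
outer loop
vertex 1.132 -3.025 1.853
vertex 0.356 -4.207 3.284
vertex 0.125 -4.398 2.436
endloop
endfacet
facet normal -0.559 -0.763 0.324
outer loop
vertex 0.125 -4.398 2.436
vertex -0.692 -3.395 3.387
vertex -0.923 -3.586 2.539
endloop
endfacet
facet normal -0.257 -0.212 -0.943
outer loop
vertex -0.923 -3.586 2.539
vertex 1.132 -3.025 1.853
vertex 0.125 -4.398 2.436
endloop
endfacet
facet normal 0.257 0.212 0.943
outer loop
vertex 0.356 -4.207 3.284
vertex 0.315 -2.022 2.804
vertex -0.692 -3.395 3.387
endloop
endfacet
facet normal 0.788 -0.611 -0.077
outer loop
vertex 1.363 -2.834 2.701
vertex 0.356 -4.207 3.284
vertex 1.132 -3.025 1.853
endloop
endfacet
facet normal 0.257 0.212 0.943
outer loop
vertex 1.363 -2.834 2.701
vertex 0.315 -2.022 2.804
vertex 0.356 -4.207 3.284
endloop
endfacet
facet normal -0.788 0.611 0.077
outer loop
vertex -0.692 -3.395 3.387
vertex 0.315 -2.022 2.804
vertex -0.923 -3.586 2.539
endloop
endfacet
facet normal -0.257 -0.212 -0.943
outer loop
vertex 0.084 -2.213 1.956
vertex 1.132 -3.025 1.853
vertex -0.923 -3.586 2.539
endloop
endfacet
facet normal -0.788 0.611 0.077
outer loop
vertex -0.923 -3.586 2.539
vertex 0.315 -2.022 2.804
vertex 0.084 -2.213 1.956
endloop
endfacet
facet normal 0.559 0.763 -0.324
outer loop
vertex 0.084 -2.213 1.956
vertex 1.363 -2.834 2.701
vertex 1.132 -3.025 1.853
endloop
endfacet
facet normal 0.559 0.763 -0.324
outer loop
vertex 0.315 -2.022 2.804
vertex 1.363 -2.834 2.701
vertex 0.084 -2.213 1.956
endloop
endfacet

endsolid


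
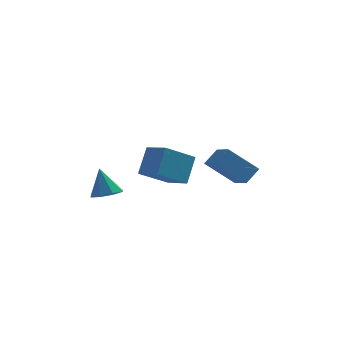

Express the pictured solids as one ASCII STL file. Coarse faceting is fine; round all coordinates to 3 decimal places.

solid 
facet normal -0.529 -0.538 -0.656
outer loop
vertex 3.22 -0.149 1.625
vertex 2.685 0.968 1.141
vertex 4.527 -0.024 0.468
endloop
endfacet
facet normal 0.402 -0.840 0.363
outer loop
vertex 5.035 0.492 1.099
vertex 3.22 -0.149 1.625
vertex 4.527 -0.024 0.468
endloop
endfacet
facet normal -0.529 -0.537 -0.657
outer loop
vertex 4.527 -0.024 0.468
vertex 2.685 0.968 1.141
vertex 3.992 1.093 -0.015
endloop
endfacet
facet normal 0.747 0.072 -0.661
outer loop
vertex 3.992 1.093 -0.015
vertex 5.035 0.492 1.099
vertex 4.527 -0.024 0.468
endloop
endfacet
facet normal -0.747 -0.072 0.660
outer loop
vertex 3.22 -0.149 1.625
vertex 3.193 1.484 1.772
vertex 2.685 0.968 1.141
endloop
endfacet
facet normal 0.402 -0.840 0.364
outer loop
vertex 3.728 0.367 2.255
vertex 3.22 -0.149 1.625
vertex 5.035 0.492 1.099
endloop
endfacet
facet normal -0.747 -0.072 0.661
outer loop
vertex 3.728 0.367 2.255
vertex 3.193 1.484 1.772
vertex 3.22 -0.149 1.625
endloop
endfacet
facet normal -0.402 0.840 -0.364
outer loop
vertex 2.685 0.968 1.141
vertex 3.193 1.484 1.772
vertex 3.992 1.093 -0.015
endloop
endfacet
facet normal 0.747 0.071 -0.661
outer loop
vertex 4.5 1.609 0.615
vertex 5.035 0.492 1.099
vertex 3.992 1.093 -0.015
endloop
endfacet
facet normal -0.402 0.840 -0.364
outer loop
vertex 3.992 1.093 -0.015
vertex 3.193 1.484 1.772
vertex 4.5 1.609 0.615
endloop
endfacet
facet normal 0.529 0.538 0.656
outer loop
vertex 4.5 1.609 0.615
vertex 3.728 0.367 2.255
vertex 5.035 0.492 1.099
endloop
endfacet
facet normal 0.530 0.537 0.656
outer loop
vertex 3.193 1.484 1.772
vertex 3.728 0.367 2.255
vertex 4.5 1.609 0.615
endloop
endfacet
facet normal 0.238 -0.207 -0.949
outer loop
vertex -1.074 -0.082 -0.393
vertex -1.44 0.533 -0.619
vertex -0.736 0.381 -0.409
endloop
endfacet
facet normal 0.591 -0.408 0.696
outer loop
vertex -1.074 -0.082 -0.393
vertex -0.736 0.381 -0.409
vertex -1.78 0.827 0.739
endloop
endfacet
facet normal 0.239 -0.206 -0.949
outer loop
vertex -0.736 0.381 -0.409
vertex -1.44 0.533 -0.619
vertex -0.809 0.933 -0.547
endloop
endfacet
facet normal 0.763 0.250 0.596
outer loop
vertex -0.736 0.381 -0.409
vertex -0.809 0.933 -0.547
vertex -1.78 0.827 0.739
endloop
endfacet
facet normal 0.238 -0.205 -0.949
outer loop
vertex -0.809 0.933 -0.547
vertex -1.44 0.533 -0.619
vertex -1.252 1.251 -0.727
endloop
endfacet
facet normal 0.427 0.816 0.390
outer loop
vertex -0.809 0.933 -0.547
vertex -1.252 1.251 -0.727
vertex -1.78 0.827 0.739
endloop
endfacet
facet normal 0.239 -0.205 -0.949
outer loop
vertex -1.252 1.251 -0.727
vertex -1.44 0.533 -0.619
vertex -1.805 1.148 -0.844
endloop
endfacet
facet normal -0.220 0.955 0.197
outer loop
vertex -1.252 1.251 -0.727
vertex -1.805 1.148 -0.844
vertex -1.78 0.827 0.739
endloop
endfacet
facet normal 0.238 -0.206 -0.949
outer loop
vertex -1.805 1.148 -0.844
vertex -1.44 0.533 -0.619
vertex -2.143 0.685 -0.828
endloop
endfacet
facet normal -0.798 0.587 0.132
outer loop
vertex -1.805 1.148 -0.844
vertex -2.143 0.685 -0.828
vertex -1.78 0.827 0.739
endloop
endfacet
facet normal 0.238 -0.206 -0.949
outer loop
vertex -2.143 0.685 -0.828
vertex -1.44 0.533 -0.619
vertex -2.07 0.132 -0.69
endloop
endfacet
facet normal -0.970 -0.070 0.231
outer loop
vertex -2.143 0.685 -0.828
vertex -2.07 0.132 -0.69
vertex -1.78 0.827 0.739
endloop
endfacet
facet normal 0.238 -0.206 -0.949
outer loop
vertex -2.07 0.132 -0.69
vertex -1.44 0.533 -0.619
vertex -1.627 -0.185 -0.51
endloop
endfacet
facet normal -0.634 -0.637 0.438
outer loop
vertex -2.07 0.132 -0.69
vertex -1.627 -0.185 -0.51
vertex -1.78 0.827 0.739
endloop
endfacet
facet normal 0.239 -0.206 -0.949
outer loop
vertex -1.627 -0.185 -0.51
vertex -1.44 0.533 -0.619
vertex -1.074 -0.082 -0.393
endloop
endfacet
facet normal 0.011 -0.776 0.630
outer loop
vertex -1.627 -0.185 -0.51
vertex -1.074 -0.082 -0.393
vertex -1.78 0.827 0.739
endloop
endfacet
facet normal -0.708 0.656 -0.260
outer loop
vertex 0.118 2.122 1.554
vertex 1.314 3.062 0.668
vertex -0.173 1.311 0.302
endloop
endfacet
facet normal -0.679 -0.534 0.504
outer loop
vertex 0.726 0.478 0.632
vertex 0.118 2.122 1.554
vertex -0.173 1.311 0.302
endloop
endfacet
facet normal -0.709 0.656 -0.259
outer loop
vertex -0.173 1.311 0.302
vertex 1.314 3.062 0.668
vertex 1.022 2.251 -0.585
endloop
endfacet
facet normal -0.192 -0.533 -0.824
outer loop
vertex 1.022 2.251 -0.585
vertex 0.726 0.478 0.632
vertex -0.173 1.311 0.302
endloop
endfacet
facet normal 0.191 0.533 0.824
outer loop
vertex 0.118 2.122 1.554
vertex 2.213 2.229 0.998
vertex 1.314 3.062 0.668
endloop
endfacet
facet normal -0.679 -0.534 0.504
outer loop
vertex 1.018 1.289 1.885
vertex 0.118 2.122 1.554
vertex 0.726 0.478 0.632
endloop
endfacet
facet normal 0.191 0.534 0.824
outer loop
vertex 1.018 1.289 1.885
vertex 2.213 2.229 0.998
vertex 0.118 2.122 1.554
endloop
endfacet
facet normal 0.679 0.534 -0.504
outer loop
vertex 1.314 3.062 0.668
vertex 2.213 2.229 0.998
vertex 1.022 2.251 -0.585
endloop
endfacet
facet normal -0.191 -0.534 -0.824
outer loop
vertex 1.922 1.418 -0.254
vertex 0.726 0.478 0.632
vertex 1.022 2.251 -0.585
endloop
endfacet
facet normal 0.679 0.534 -0.504
outer loop
vertex 1.022 2.251 -0.585
vertex 2.213 2.229 0.998
vertex 1.922 1.418 -0.254
endloop
endfacet
facet normal 0.708 -0.656 0.260
outer loop
vertex 1.922 1.418 -0.254
vertex 1.018 1.289 1.885
vertex 0.726 0.478 0.632
endloop
endfacet
facet normal 0.709 -0.656 0.260
outer loop
vertex 2.213 2.229 0.998
vertex 1.018 1.289 1.885
vertex 1.922 1.418 -0.254
endloop
endfacet

endsolid


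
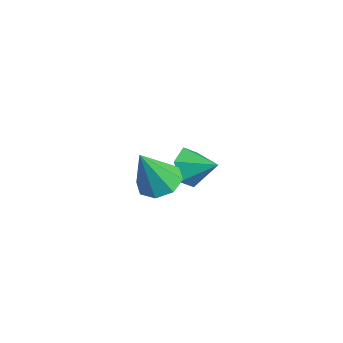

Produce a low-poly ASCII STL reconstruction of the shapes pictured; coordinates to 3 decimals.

solid 
facet normal -0.072 0.416 -0.907
outer loop
vertex 3.629 -2.644 3.206
vertex 3.227 -3.154 3.004
vertex 3.125 -2.546 3.291
endloop
endfacet
facet normal 0.248 0.654 0.715
outer loop
vertex 3.629 -2.644 3.206
vertex 3.125 -2.546 3.291
vertex 3.333 -3.766 4.336
endloop
endfacet
facet normal -0.072 0.416 -0.907
outer loop
vertex 3.125 -2.546 3.291
vertex 3.227 -3.154 3.004
vertex 2.681 -2.804 3.208
endloop
endfacet
facet normal -0.446 0.537 0.716
outer loop
vertex 3.125 -2.546 3.291
vertex 2.681 -2.804 3.208
vertex 3.333 -3.766 4.336
endloop
endfacet
facet normal -0.072 0.417 -0.906
outer loop
vertex 2.681 -2.804 3.208
vertex 3.227 -3.154 3.004
vertex 2.556 -3.267 3.005
endloop
endfacet
facet normal -0.862 0.010 0.507
outer loop
vertex 2.681 -2.804 3.208
vertex 2.556 -3.267 3.005
vertex 3.333 -3.766 4.336
endloop
endfacet
facet normal -0.071 0.415 -0.907
outer loop
vertex 2.556 -3.267 3.005
vertex 3.227 -3.154 3.004
vertex 2.825 -3.664 2.802
endloop
endfacet
facet normal -0.756 -0.620 0.209
outer loop
vertex 2.556 -3.267 3.005
vertex 2.825 -3.664 2.802
vertex 3.333 -3.766 4.336
endloop
endfacet
facet normal -0.074 0.417 -0.906
outer loop
vertex 2.825 -3.664 2.802
vertex 3.227 -3.154 3.004
vertex 3.329 -3.762 2.716
endloop
endfacet
facet normal -0.191 -0.982 -0.002
outer loop
vertex 2.825 -3.664 2.802
vertex 3.329 -3.762 2.716
vertex 3.333 -3.766 4.336
endloop
endfacet
facet normal -0.071 0.417 -0.906
outer loop
vertex 3.329 -3.762 2.716
vertex 3.227 -3.154 3.004
vertex 3.773 -3.504 2.8
endloop
endfacet
facet normal 0.503 -0.864 -0.003
outer loop
vertex 3.329 -3.762 2.716
vertex 3.773 -3.504 2.8
vertex 3.333 -3.766 4.336
endloop
endfacet
facet normal -0.073 0.415 -0.907
outer loop
vertex 3.773 -3.504 2.8
vertex 3.227 -3.154 3.004
vertex 3.897 -3.041 3.002
endloop
endfacet
facet normal 0.919 -0.336 0.206
outer loop
vertex 3.773 -3.504 2.8
vertex 3.897 -3.041 3.002
vertex 3.333 -3.766 4.336
endloop
endfacet
facet normal -0.073 0.416 -0.906
outer loop
vertex 3.897 -3.041 3.002
vertex 3.227 -3.154 3.004
vertex 3.629 -2.644 3.206
endloop
endfacet
facet normal 0.814 0.291 0.502
outer loop
vertex 3.897 -3.041 3.002
vertex 3.629 -2.644 3.206
vertex 3.333 -3.766 4.336
endloop
endfacet
facet normal -0.691 -0.585 -0.425
outer loop
vertex 0.142 -0.805 -0.349
vertex -0.237 -0.81 0.275
vertex -0.365 -0.295 -0.226
endloop
endfacet
facet normal 0.524 0.653 -0.547
outer loop
vertex 0.142 -0.805 -0.349
vertex -0.365 -0.295 -0.226
vertex 0.497 -0.19 0.725
endloop
endfacet
facet normal -0.692 -0.584 -0.424
outer loop
vertex -0.365 -0.295 -0.226
vertex -0.237 -0.81 0.275
vertex -0.744 -0.299 0.398
endloop
endfacet
facet normal -0.077 0.996 -0.040
outer loop
vertex -0.365 -0.295 -0.226
vertex -0.744 -0.299 0.398
vertex 0.497 -0.19 0.725
endloop
endfacet
facet normal -0.692 -0.585 -0.423
outer loop
vertex -0.744 -0.299 0.398
vertex -0.237 -0.81 0.275
vertex -0.615 -0.814 0.899
endloop
endfacet
facet normal -0.247 0.643 0.725
outer loop
vertex -0.744 -0.299 0.398
vertex -0.615 -0.814 0.899
vertex 0.497 -0.19 0.725
endloop
endfacet
facet normal -0.693 -0.584 -0.423
outer loop
vertex -0.615 -0.814 0.899
vertex -0.237 -0.81 0.275
vertex -0.109 -1.325 0.776
endloop
endfacet
facet normal 0.184 -0.054 0.981
outer loop
vertex -0.615 -0.814 0.899
vertex -0.109 -1.325 0.776
vertex 0.497 -0.19 0.725
endloop
endfacet
facet normal -0.691 -0.585 -0.425
outer loop
vertex -0.109 -1.325 0.776
vertex -0.237 -0.81 0.275
vertex 0.27 -1.32 0.152
endloop
endfacet
facet normal 0.785 -0.398 0.474
outer loop
vertex -0.109 -1.325 0.776
vertex 0.27 -1.32 0.152
vertex 0.497 -0.19 0.725
endloop
endfacet
facet normal -0.691 -0.585 -0.425
outer loop
vertex 0.27 -1.32 0.152
vertex -0.237 -0.81 0.275
vertex 0.142 -0.805 -0.349
endloop
endfacet
facet normal 0.956 -0.045 -0.290
outer loop
vertex 0.27 -1.32 0.152
vertex 0.142 -0.805 -0.349
vertex 0.497 -0.19 0.725
endloop
endfacet

endsolid


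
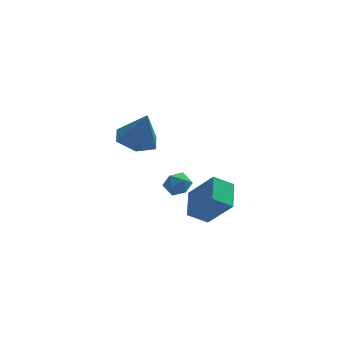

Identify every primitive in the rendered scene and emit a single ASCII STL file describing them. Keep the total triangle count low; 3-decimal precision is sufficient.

solid 
facet normal -0.531 0.363 -0.765
outer loop
vertex 2.145 0.852 -2.076
vertex 2.363 2.108 -1.632
vertex 2.993 0.904 -2.64
endloop
endfacet
facet normal -0.162 -0.930 -0.329
outer loop
vertex 3.917 0.272 -1.308
vertex 2.145 0.852 -2.076
vertex 2.993 0.904 -2.64
endloop
endfacet
facet normal -0.531 0.363 -0.766
outer loop
vertex 2.993 0.904 -2.64
vertex 2.363 2.108 -1.632
vertex 3.212 2.16 -2.196
endloop
endfacet
facet normal 0.832 0.050 -0.553
outer loop
vertex 3.212 2.16 -2.196
vertex 3.917 0.272 -1.308
vertex 2.993 0.904 -2.64
endloop
endfacet
facet normal -0.832 -0.051 0.553
outer loop
vertex 2.145 0.852 -2.076
vertex 3.287 1.476 -0.3
vertex 2.363 2.108 -1.632
endloop
endfacet
facet normal -0.162 -0.930 -0.329
outer loop
vertex 3.068 0.22 -0.744
vertex 2.145 0.852 -2.076
vertex 3.917 0.272 -1.308
endloop
endfacet
facet normal -0.832 -0.050 0.553
outer loop
vertex 3.068 0.22 -0.744
vertex 3.287 1.476 -0.3
vertex 2.145 0.852 -2.076
endloop
endfacet
facet normal 0.162 0.930 0.329
outer loop
vertex 2.363 2.108 -1.632
vertex 3.287 1.476 -0.3
vertex 3.212 2.16 -2.196
endloop
endfacet
facet normal 0.832 0.051 -0.552
outer loop
vertex 4.135 1.528 -0.864
vertex 3.917 0.272 -1.308
vertex 3.212 2.16 -2.196
endloop
endfacet
facet normal 0.162 0.930 0.329
outer loop
vertex 3.212 2.16 -2.196
vertex 3.287 1.476 -0.3
vertex 4.135 1.528 -0.864
endloop
endfacet
facet normal 0.531 -0.363 0.766
outer loop
vertex 4.135 1.528 -0.864
vertex 3.068 0.22 -0.744
vertex 3.917 0.272 -1.308
endloop
endfacet
facet normal 0.531 -0.363 0.765
outer loop
vertex 3.287 1.476 -0.3
vertex 3.068 0.22 -0.744
vertex 4.135 1.528 -0.864
endloop
endfacet
facet normal -0.837 -0.334 0.433
outer loop
vertex 1.162 0.851 -0.199
vertex 1.464 0.328 -0.019
vertex 1.457 0.834 0.358
endloop
endfacet
facet normal -0.813 0.379 0.442
outer loop
vertex 1.162 0.851 -0.199
vertex 1.457 0.834 0.358
vertex 1.499 1.348 -0.006
endloop
endfacet
facet normal -0.761 0.606 -0.232
outer loop
vertex 1.162 0.851 -0.199
vertex 1.499 1.348 -0.006
vertex 1.532 1.159 -0.607
endloop
endfacet
facet normal -0.753 0.035 -0.657
outer loop
vertex 1.162 0.851 -0.199
vertex 1.532 1.159 -0.607
vertex 1.51 0.529 -0.615
endloop
endfacet
facet normal -0.800 -0.547 -0.246
outer loop
vertex 1.162 0.851 -0.199
vertex 1.51 0.529 -0.615
vertex 1.464 0.328 -0.019
endloop
endfacet
facet normal -0.219 0.576 0.788
outer loop
vertex 1.499 1.348 -0.006
vertex 1.457 0.834 0.358
vertex 2.01 1.131 0.295
endloop
endfacet
facet normal -0.260 -0.579 0.773
outer loop
vertex 1.457 0.834 0.358
vertex 1.464 0.328 -0.019
vertex 1.988 0.501 0.287
endloop
endfacet
facet normal -0.200 -0.924 -0.327
outer loop
vertex 1.464 0.328 -0.019
vertex 1.51 0.529 -0.615
vertex 2.021 0.312 -0.314
endloop
endfacet
facet normal -0.122 0.017 -0.992
outer loop
vertex 1.51 0.529 -0.615
vertex 1.532 1.159 -0.607
vertex 2.063 0.826 -0.678
endloop
endfacet
facet normal -0.134 0.943 -0.304
outer loop
vertex 1.532 1.159 -0.607
vertex 1.499 1.348 -0.006
vertex 2.056 1.332 -0.301
endloop
endfacet
facet normal 0.753 -0.035 0.657
outer loop
vertex 2.358 0.809 -0.121
vertex 2.01 1.131 0.295
vertex 1.988 0.501 0.287
endloop
endfacet
facet normal 0.761 -0.606 0.232
outer loop
vertex 2.358 0.809 -0.121
vertex 1.988 0.501 0.287
vertex 2.021 0.312 -0.314
endloop
endfacet
facet normal 0.813 -0.379 -0.442
outer loop
vertex 2.358 0.809 -0.121
vertex 2.021 0.312 -0.314
vertex 2.063 0.826 -0.678
endloop
endfacet
facet normal 0.837 0.334 -0.433
outer loop
vertex 2.358 0.809 -0.121
vertex 2.063 0.826 -0.678
vertex 2.056 1.332 -0.301
endloop
endfacet
facet normal 0.800 0.547 0.246
outer loop
vertex 2.358 0.809 -0.121
vertex 2.056 1.332 -0.301
vertex 2.01 1.131 0.295
endloop
endfacet
facet normal 0.122 -0.017 0.992
outer loop
vertex 1.988 0.501 0.287
vertex 2.01 1.131 0.295
vertex 1.457 0.834 0.358
endloop
endfacet
facet normal 0.134 -0.943 0.304
outer loop
vertex 2.021 0.312 -0.314
vertex 1.988 0.501 0.287
vertex 1.464 0.328 -0.019
endloop
endfacet
facet normal 0.219 -0.576 -0.788
outer loop
vertex 2.063 0.826 -0.678
vertex 2.021 0.312 -0.314
vertex 1.51 0.529 -0.615
endloop
endfacet
facet normal 0.260 0.579 -0.773
outer loop
vertex 2.056 1.332 -0.301
vertex 2.063 0.826 -0.678
vertex 1.532 1.159 -0.607
endloop
endfacet
facet normal 0.200 0.924 0.327
outer loop
vertex 2.01 1.131 0.295
vertex 2.056 1.332 -0.301
vertex 1.499 1.348 -0.006
endloop
endfacet
facet normal -0.277 0.122 -0.953
outer loop
vertex 0.858 0.392 2.261
vertex 0.147 0.924 2.536
vertex 0.971 1.311 2.346
endloop
endfacet
facet normal 0.973 -0.137 0.186
outer loop
vertex 0.858 0.392 2.261
vertex 0.971 1.311 2.346
vertex 0.573 0.736 4.004
endloop
endfacet
facet normal -0.277 0.122 -0.953
outer loop
vertex 0.971 1.311 2.346
vertex 0.147 0.924 2.536
vertex 0.259 1.843 2.621
endloop
endfacet
facet normal 0.643 0.662 0.384
outer loop
vertex 0.971 1.311 2.346
vertex 0.259 1.843 2.621
vertex 0.573 0.736 4.004
endloop
endfacet
facet normal -0.277 0.122 -0.953
outer loop
vertex 0.259 1.843 2.621
vertex 0.147 0.924 2.536
vertex -0.565 1.456 2.811
endloop
endfacet
facet normal -0.201 0.742 0.640
outer loop
vertex 0.259 1.843 2.621
vertex -0.565 1.456 2.811
vertex 0.573 0.736 4.004
endloop
endfacet
facet normal -0.277 0.122 -0.953
outer loop
vertex -0.565 1.456 2.811
vertex 0.147 0.924 2.536
vertex -0.677 0.537 2.726
endloop
endfacet
facet normal -0.716 0.023 0.697
outer loop
vertex -0.565 1.456 2.811
vertex -0.677 0.537 2.726
vertex 0.573 0.736 4.004
endloop
endfacet
facet normal -0.277 0.122 -0.953
outer loop
vertex -0.677 0.537 2.726
vertex 0.147 0.924 2.536
vertex 0.034 0.005 2.451
endloop
endfacet
facet normal -0.387 -0.775 0.499
outer loop
vertex -0.677 0.537 2.726
vertex 0.034 0.005 2.451
vertex 0.573 0.736 4.004
endloop
endfacet
facet normal -0.277 0.122 -0.953
outer loop
vertex 0.034 0.005 2.451
vertex 0.147 0.924 2.536
vertex 0.858 0.392 2.261
endloop
endfacet
facet normal 0.458 -0.855 0.244
outer loop
vertex 0.034 0.005 2.451
vertex 0.858 0.392 2.261
vertex 0.573 0.736 4.004
endloop
endfacet

endsolid


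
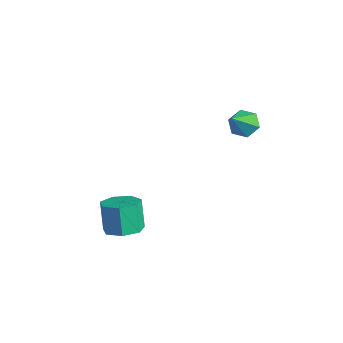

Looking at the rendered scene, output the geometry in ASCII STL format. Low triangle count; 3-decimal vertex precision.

solid 
facet normal -0.370 0.604 -0.706
outer loop
vertex 2.617 3.097 1.801
vertex 2.086 2.757 1.788
vertex 2.137 3.247 2.181
endloop
endfacet
facet normal 0.627 0.504 0.593
outer loop
vertex 2.617 3.097 1.801
vertex 2.137 3.247 2.181
vertex 2.634 1.863 2.832
endloop
endfacet
facet normal -0.369 0.605 -0.706
outer loop
vertex 2.137 3.247 2.181
vertex 2.086 2.757 1.788
vertex 1.607 2.907 2.167
endloop
endfacet
facet normal -0.242 0.340 0.909
outer loop
vertex 2.137 3.247 2.181
vertex 1.607 2.907 2.167
vertex 2.634 1.863 2.832
endloop
endfacet
facet normal -0.369 0.605 -0.706
outer loop
vertex 1.607 2.907 2.167
vertex 2.086 2.757 1.788
vertex 1.556 2.417 1.774
endloop
endfacet
facet normal -0.741 -0.372 0.560
outer loop
vertex 1.607 2.907 2.167
vertex 1.556 2.417 1.774
vertex 2.634 1.863 2.832
endloop
endfacet
facet normal -0.369 0.604 -0.706
outer loop
vertex 1.556 2.417 1.774
vertex 2.086 2.757 1.788
vertex 2.036 2.267 1.395
endloop
endfacet
facet normal -0.371 -0.923 -0.105
outer loop
vertex 1.556 2.417 1.774
vertex 2.036 2.267 1.395
vertex 2.634 1.863 2.832
endloop
endfacet
facet normal -0.370 0.604 -0.706
outer loop
vertex 2.036 2.267 1.395
vertex 2.086 2.757 1.788
vertex 2.566 2.607 1.408
endloop
endfacet
facet normal 0.497 -0.759 -0.420
outer loop
vertex 2.036 2.267 1.395
vertex 2.566 2.607 1.408
vertex 2.634 1.863 2.832
endloop
endfacet
facet normal -0.370 0.604 -0.706
outer loop
vertex 2.566 2.607 1.408
vertex 2.086 2.757 1.788
vertex 2.617 3.097 1.801
endloop
endfacet
facet normal 0.996 -0.046 -0.072
outer loop
vertex 2.566 2.607 1.408
vertex 2.617 3.097 1.801
vertex 2.634 1.863 2.832
endloop
endfacet
facet normal 0.362 -0.116 -0.925
outer loop
vertex 2.351 -1.829 -2.251
vertex 1.66 -2.104 -2.487
vertex 1.914 -1.366 -2.48
endloop
endfacet
facet normal 0.672 0.720 0.173
outer loop
vertex 2.351 -1.829 -2.251
vertex 1.914 -1.366 -2.48
vertex 1.891 -1.682 -1.076
endloop
endfacet
facet normal 0.672 0.720 0.173
outer loop
vertex 1.891 -1.682 -1.076
vertex 1.914 -1.366 -2.48
vertex 1.454 -1.219 -1.306
endloop
endfacet
facet normal -0.363 0.116 0.924
outer loop
vertex 1.891 -1.682 -1.076
vertex 1.454 -1.219 -1.306
vertex 1.2 -1.956 -1.313
endloop
endfacet
facet normal 0.363 -0.116 -0.925
outer loop
vertex 1.914 -1.366 -2.48
vertex 1.66 -2.104 -2.487
vertex 1.286 -1.458 -2.715
endloop
endfacet
facet normal -0.086 0.984 -0.157
outer loop
vertex 1.914 -1.366 -2.48
vertex 1.286 -1.458 -2.715
vertex 1.454 -1.219 -1.306
endloop
endfacet
facet normal -0.086 0.984 -0.157
outer loop
vertex 1.454 -1.219 -1.306
vertex 1.286 -1.458 -2.715
vertex 0.825 -1.311 -1.54
endloop
endfacet
facet normal -0.361 0.116 0.925
outer loop
vertex 1.454 -1.219 -1.306
vertex 0.825 -1.311 -1.54
vertex 1.2 -1.956 -1.313
endloop
endfacet
facet normal 0.363 -0.116 -0.925
outer loop
vertex 1.286 -1.458 -2.715
vertex 1.66 -2.104 -2.487
vertex 0.94 -2.036 -2.778
endloop
endfacet
facet normal -0.779 0.507 -0.369
outer loop
vertex 1.286 -1.458 -2.715
vertex 0.94 -2.036 -2.778
vertex 0.825 -1.311 -1.54
endloop
endfacet
facet normal -0.779 0.507 -0.369
outer loop
vertex 0.825 -1.311 -1.54
vertex 0.94 -2.036 -2.778
vertex 0.479 -1.889 -1.604
endloop
endfacet
facet normal -0.363 0.115 0.925
outer loop
vertex 0.825 -1.311 -1.54
vertex 0.479 -1.889 -1.604
vertex 1.2 -1.956 -1.313
endloop
endfacet
facet normal 0.363 -0.116 -0.925
outer loop
vertex 0.94 -2.036 -2.778
vertex 1.66 -2.104 -2.487
vertex 1.136 -2.665 -2.622
endloop
endfacet
facet normal -0.886 -0.351 -0.304
outer loop
vertex 0.94 -2.036 -2.778
vertex 1.136 -2.665 -2.622
vertex 0.479 -1.889 -1.604
endloop
endfacet
facet normal -0.885 -0.352 -0.303
outer loop
vertex 0.479 -1.889 -1.604
vertex 1.136 -2.665 -2.622
vertex 0.676 -2.518 -1.448
endloop
endfacet
facet normal -0.362 0.116 0.925
outer loop
vertex 0.479 -1.889 -1.604
vertex 0.676 -2.518 -1.448
vertex 1.2 -1.956 -1.313
endloop
endfacet
facet normal 0.362 -0.116 -0.925
outer loop
vertex 1.136 -2.665 -2.622
vertex 1.66 -2.104 -2.487
vertex 1.727 -2.871 -2.365
endloop
endfacet
facet normal -0.326 -0.945 -0.009
outer loop
vertex 1.136 -2.665 -2.622
vertex 1.727 -2.871 -2.365
vertex 0.676 -2.518 -1.448
endloop
endfacet
facet normal -0.326 -0.945 -0.009
outer loop
vertex 0.676 -2.518 -1.448
vertex 1.727 -2.871 -2.365
vertex 1.267 -2.724 -1.19
endloop
endfacet
facet normal -0.363 0.116 0.924
outer loop
vertex 0.676 -2.518 -1.448
vertex 1.267 -2.724 -1.19
vertex 1.2 -1.956 -1.313
endloop
endfacet
facet normal 0.363 -0.115 -0.925
outer loop
vertex 1.727 -2.871 -2.365
vertex 1.66 -2.104 -2.487
vertex 2.268 -2.499 -2.199
endloop
endfacet
facet normal 0.480 -0.828 0.291
outer loop
vertex 1.727 -2.871 -2.365
vertex 2.268 -2.499 -2.199
vertex 1.267 -2.724 -1.19
endloop
endfacet
facet normal 0.480 -0.827 0.292
outer loop
vertex 1.267 -2.724 -1.19
vertex 2.268 -2.499 -2.199
vertex 1.807 -2.352 -1.025
endloop
endfacet
facet normal -0.363 0.116 0.925
outer loop
vertex 1.267 -2.724 -1.19
vertex 1.807 -2.352 -1.025
vertex 1.2 -1.956 -1.313
endloop
endfacet
facet normal 0.362 -0.117 -0.925
outer loop
vertex 2.268 -2.499 -2.199
vertex 1.66 -2.104 -2.487
vertex 2.351 -1.829 -2.251
endloop
endfacet
facet normal 0.924 -0.085 0.373
outer loop
vertex 2.268 -2.499 -2.199
vertex 2.351 -1.829 -2.251
vertex 1.807 -2.352 -1.025
endloop
endfacet
facet normal 0.924 -0.087 0.373
outer loop
vertex 1.807 -2.352 -1.025
vertex 2.351 -1.829 -2.251
vertex 1.891 -1.682 -1.076
endloop
endfacet
facet normal -0.363 0.116 0.925
outer loop
vertex 1.807 -2.352 -1.025
vertex 1.891 -1.682 -1.076
vertex 1.2 -1.956 -1.313
endloop
endfacet

endsolid
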